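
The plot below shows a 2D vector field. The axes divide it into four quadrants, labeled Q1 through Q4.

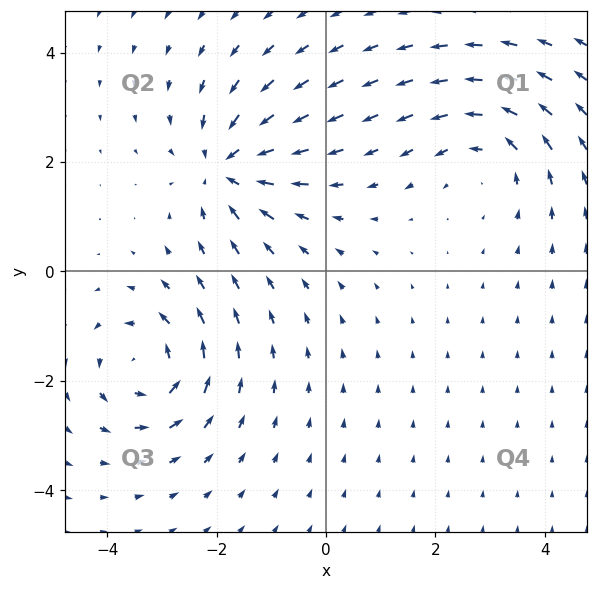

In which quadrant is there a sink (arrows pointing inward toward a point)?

The sink sits at approximately (-1.8, 1.9), which lies in quadrant Q2. The divergence there is about -5, negative as expected for a sink.

Q2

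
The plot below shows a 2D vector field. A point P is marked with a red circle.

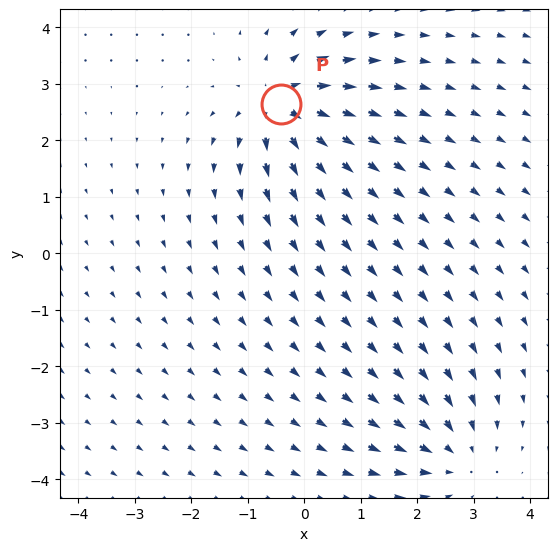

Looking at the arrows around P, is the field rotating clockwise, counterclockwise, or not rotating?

not rotating

Near P at (-0.4, 2.6) the arrows show no circulation. The curl there is ≈0.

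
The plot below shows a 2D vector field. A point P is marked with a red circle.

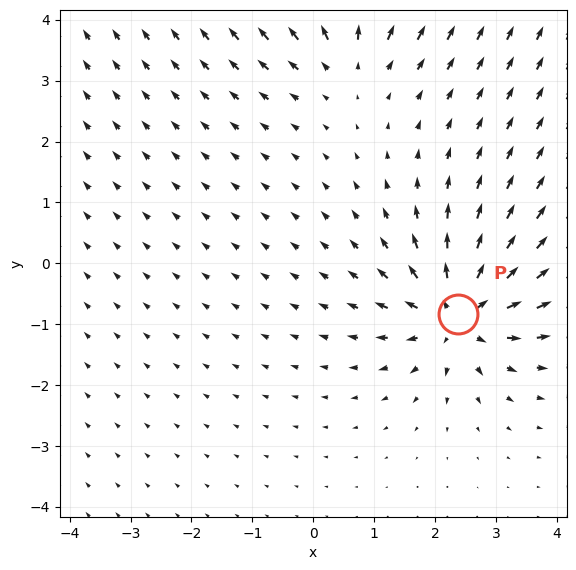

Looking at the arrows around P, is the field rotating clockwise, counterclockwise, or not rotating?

Near P at (2.4, -0.8) the arrows show no circulation. The curl there is ≈0.

not rotating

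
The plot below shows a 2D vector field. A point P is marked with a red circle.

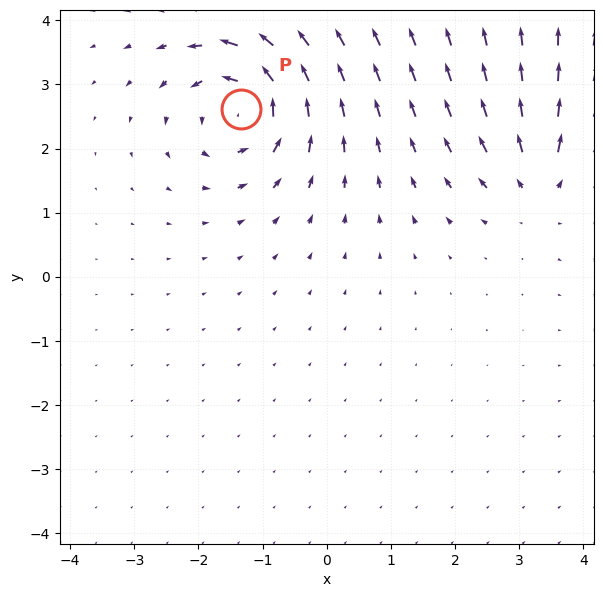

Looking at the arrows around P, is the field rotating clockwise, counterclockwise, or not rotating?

Near P at (-1.3, 2.6) the arrows circulate counterclockwise. The curl (z-component) there is about +7; positive curl means counterclockwise rotation.

counterclockwise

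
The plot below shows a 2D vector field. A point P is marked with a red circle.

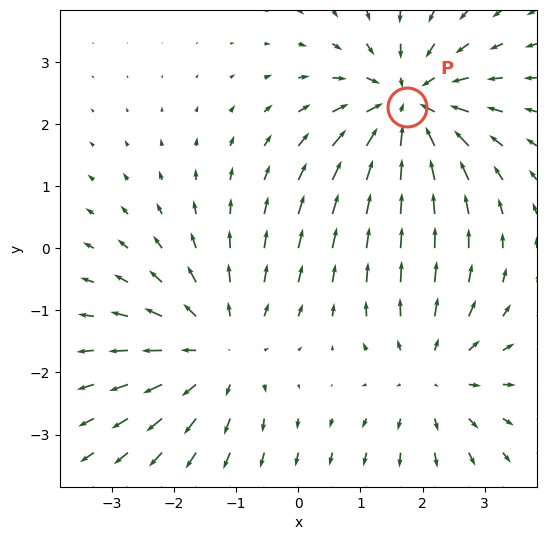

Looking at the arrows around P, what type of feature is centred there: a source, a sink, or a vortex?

At P (1.8, 2.3) the arrows converge inward. Divergence about -4, curl ≈0 — negative divergence with near-zero curl is a sink.

sink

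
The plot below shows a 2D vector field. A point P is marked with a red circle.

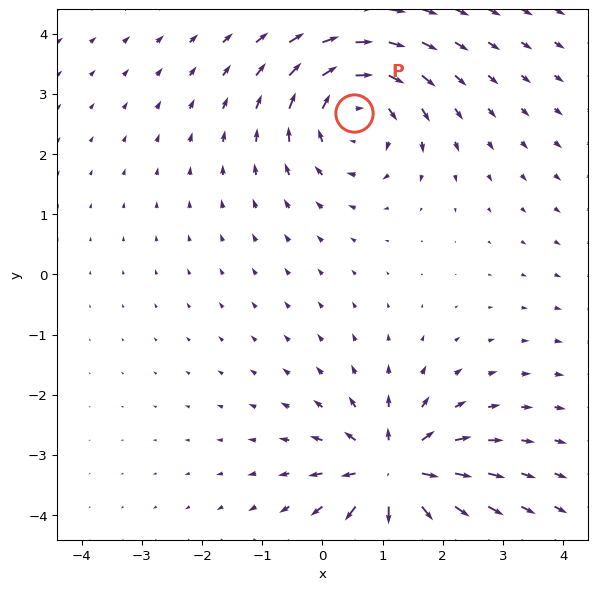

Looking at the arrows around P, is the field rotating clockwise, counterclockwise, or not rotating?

Near P at (0.5, 2.7) the arrows circulate clockwise. The curl (z-component) there is about -4; negative curl means clockwise rotation.

clockwise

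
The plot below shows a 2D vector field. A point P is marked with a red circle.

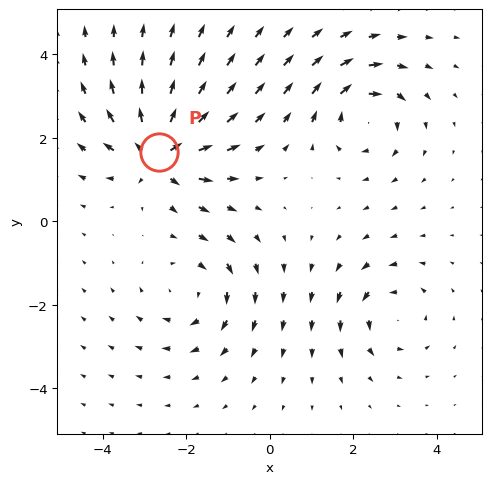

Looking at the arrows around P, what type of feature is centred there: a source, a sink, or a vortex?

At P (-2.7, 1.6) the arrows spread outward. Divergence about +7, curl ≈0 — positive divergence with near-zero curl is a source.

source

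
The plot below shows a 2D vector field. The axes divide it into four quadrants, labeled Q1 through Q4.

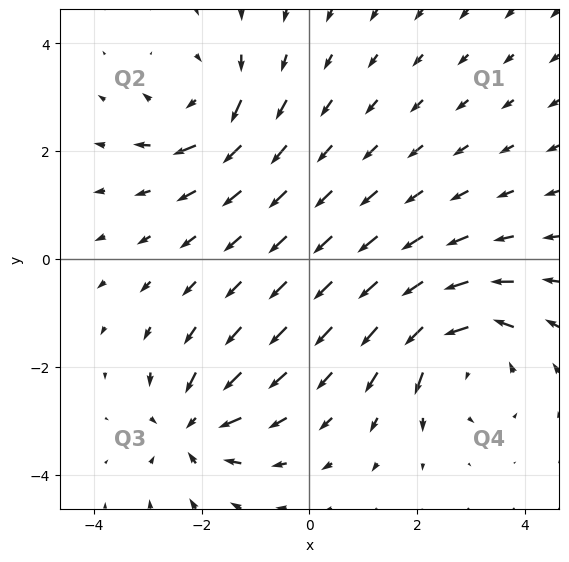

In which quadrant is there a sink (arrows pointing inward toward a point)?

Q3

The sink sits at approximately (-2.2, -3.1), which lies in quadrant Q3. The divergence there is about -4, negative as expected for a sink.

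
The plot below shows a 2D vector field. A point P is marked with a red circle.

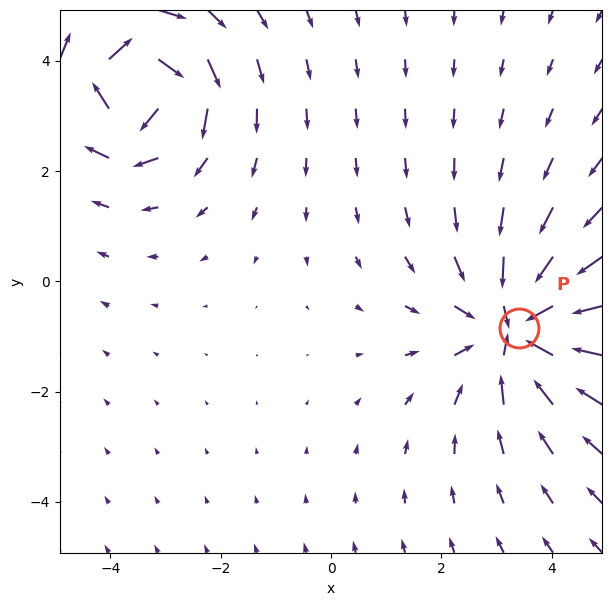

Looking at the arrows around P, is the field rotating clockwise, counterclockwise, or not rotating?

not rotating

Near P at (3.4, -0.8) the arrows show no circulation. The curl there is ≈0.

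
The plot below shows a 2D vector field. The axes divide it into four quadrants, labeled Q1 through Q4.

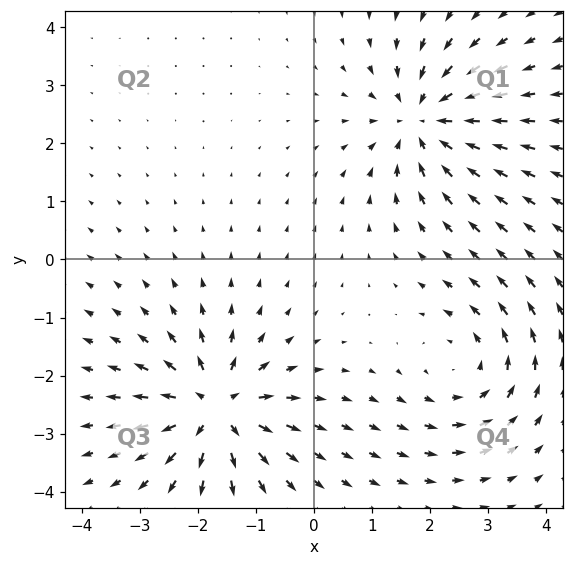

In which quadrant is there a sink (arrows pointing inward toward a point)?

The sink sits at approximately (1.9, 2.4), which lies in quadrant Q1. The divergence there is about -5, negative as expected for a sink.

Q1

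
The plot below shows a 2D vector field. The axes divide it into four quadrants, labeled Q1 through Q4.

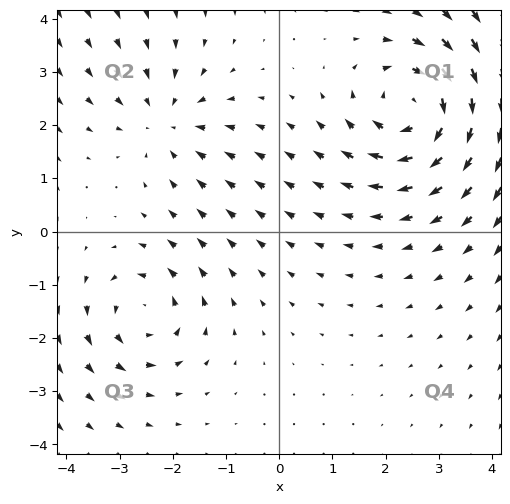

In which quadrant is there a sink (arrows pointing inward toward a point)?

The sink sits at approximately (-2.1, 2.1), which lies in quadrant Q2. The divergence there is about -3, negative as expected for a sink.

Q2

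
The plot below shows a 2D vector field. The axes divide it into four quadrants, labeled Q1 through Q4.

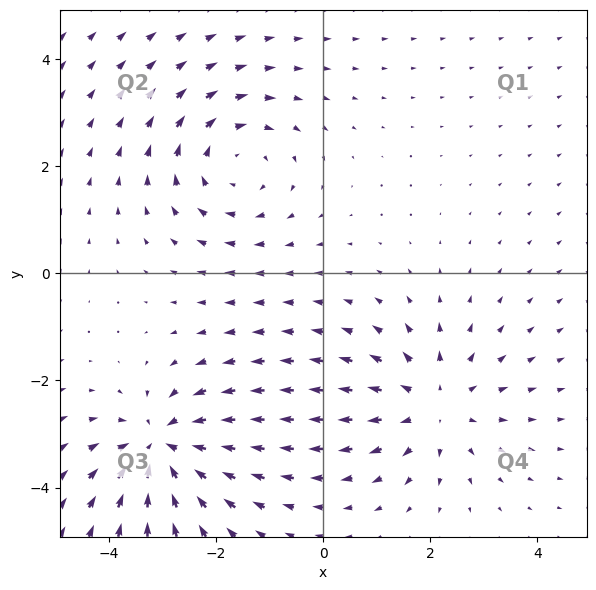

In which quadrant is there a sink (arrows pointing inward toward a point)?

Q3

The sink sits at approximately (-3.0, -3.2), which lies in quadrant Q3. The divergence there is about -6, negative as expected for a sink.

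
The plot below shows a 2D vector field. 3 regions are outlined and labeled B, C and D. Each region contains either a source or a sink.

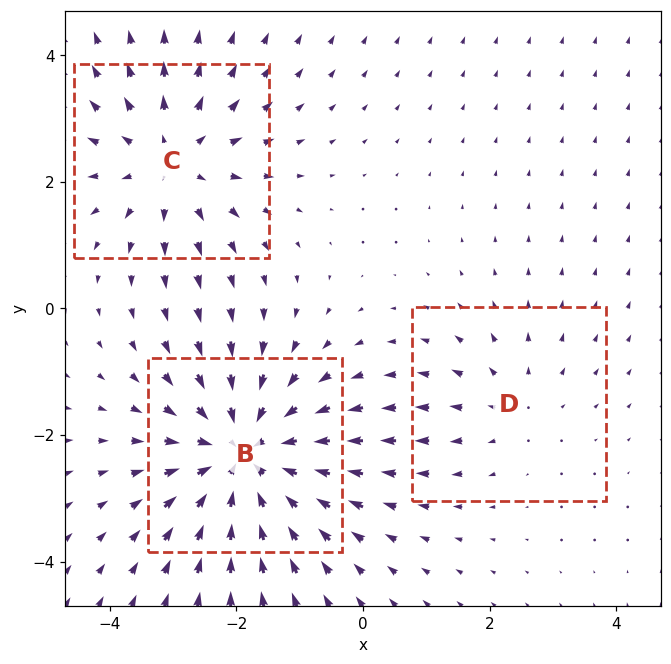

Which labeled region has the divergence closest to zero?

D

Divergence at each region's feature centre — B: about -4, C: about +3, D: about +2. Region D is closest to zero.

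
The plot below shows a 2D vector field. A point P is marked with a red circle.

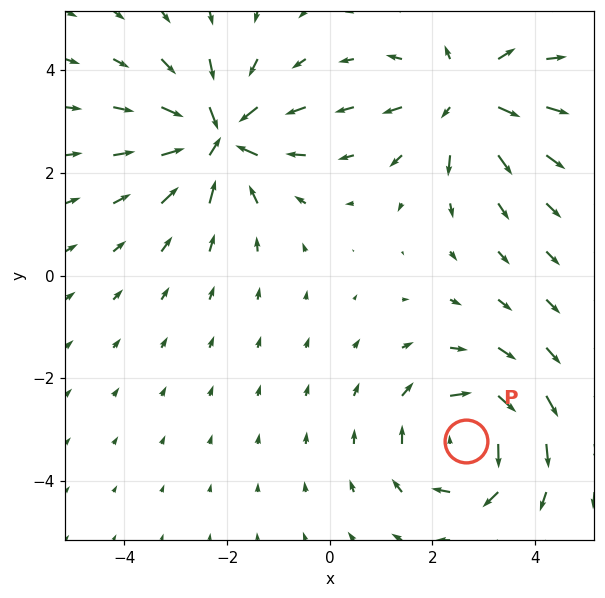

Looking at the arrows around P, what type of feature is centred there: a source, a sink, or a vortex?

vortex

At P (2.6, -3.2) the arrows circulate clockwise. Divergence ≈0, curl about -5 — near-zero divergence with nonzero curl is a vortex.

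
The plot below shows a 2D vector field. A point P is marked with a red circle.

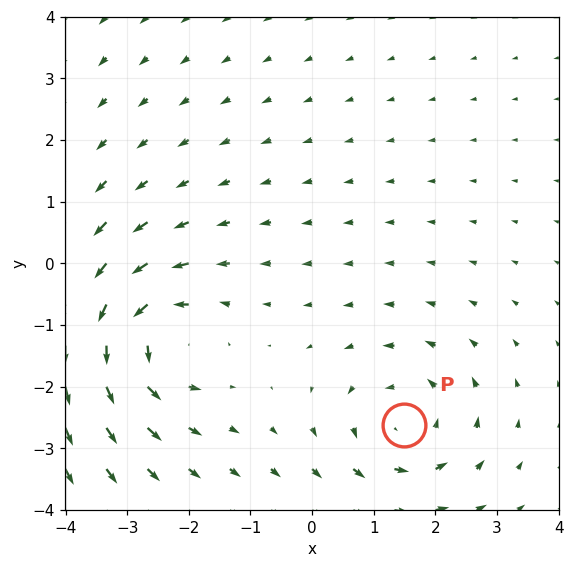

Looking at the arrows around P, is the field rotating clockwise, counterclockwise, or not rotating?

Near P at (1.5, -2.6) the arrows circulate counterclockwise. The curl (z-component) there is about +4; positive curl means counterclockwise rotation.

counterclockwise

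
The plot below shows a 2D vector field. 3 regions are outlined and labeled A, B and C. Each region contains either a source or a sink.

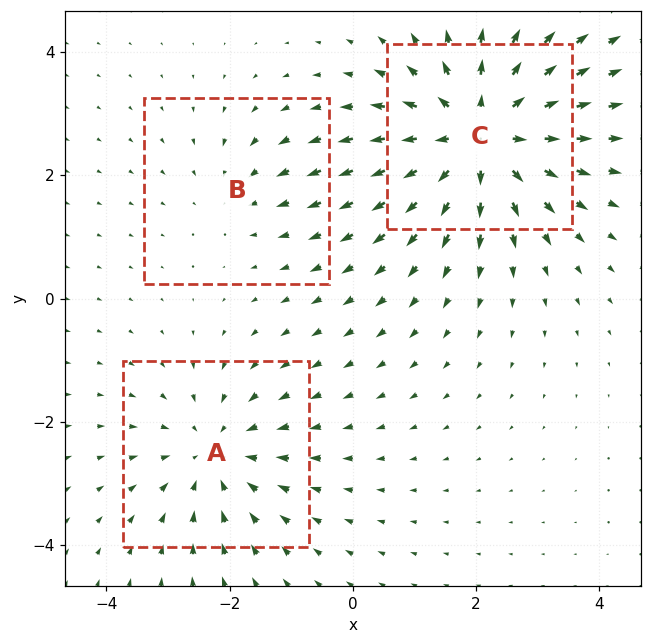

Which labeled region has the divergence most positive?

C

Divergence at each region's feature centre — A: about -3, B: about -2, C: about +5. Region C is most positive.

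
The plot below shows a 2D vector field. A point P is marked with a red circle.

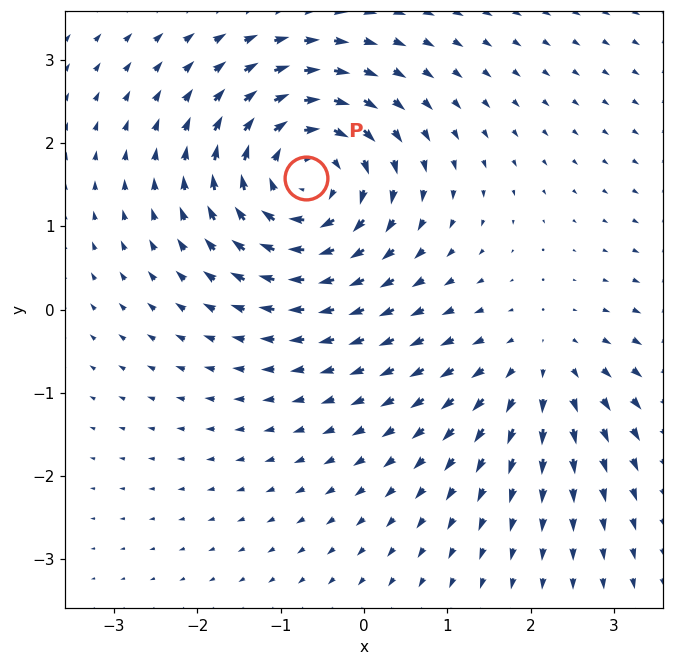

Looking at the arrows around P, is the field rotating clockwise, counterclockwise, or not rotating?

Near P at (-0.7, 1.6) the arrows circulate clockwise. The curl (z-component) there is about -5; negative curl means clockwise rotation.

clockwise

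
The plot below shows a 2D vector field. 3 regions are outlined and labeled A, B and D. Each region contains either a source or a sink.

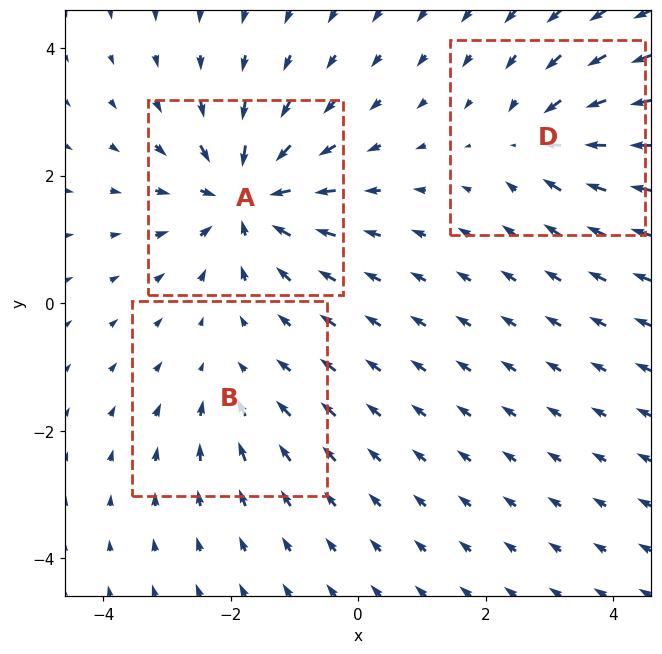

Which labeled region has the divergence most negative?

A

Divergence at each region's feature centre — A: about -6, B: about -2, D: about -4. Region A is most negative.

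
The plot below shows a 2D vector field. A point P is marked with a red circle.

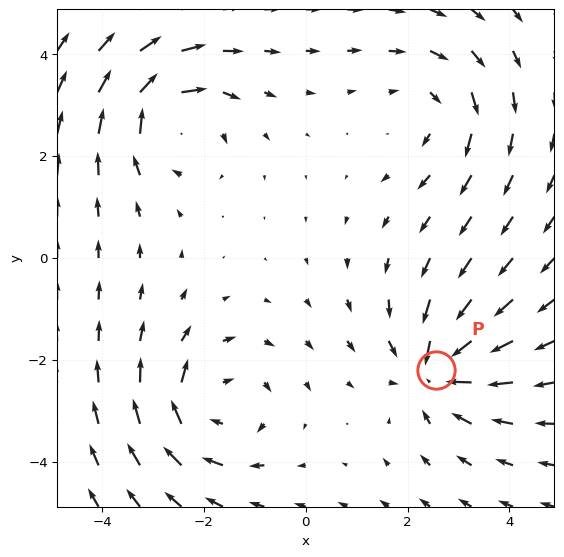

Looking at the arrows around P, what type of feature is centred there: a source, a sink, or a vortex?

sink

At P (2.6, -2.2) the arrows converge inward. Divergence about -5, curl ≈0 — negative divergence with near-zero curl is a sink.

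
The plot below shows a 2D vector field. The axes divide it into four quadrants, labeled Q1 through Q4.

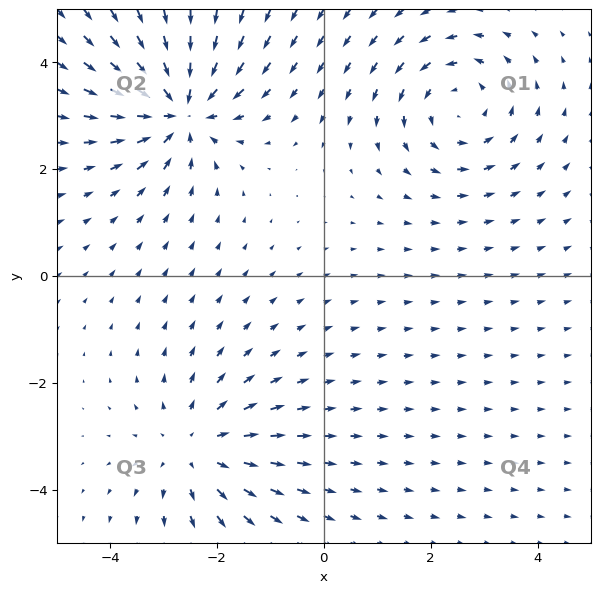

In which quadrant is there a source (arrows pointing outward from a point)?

Q3

The source sits at approximately (-2.4, -3.2), which lies in quadrant Q3. The divergence there is about +3, positive as expected for a source.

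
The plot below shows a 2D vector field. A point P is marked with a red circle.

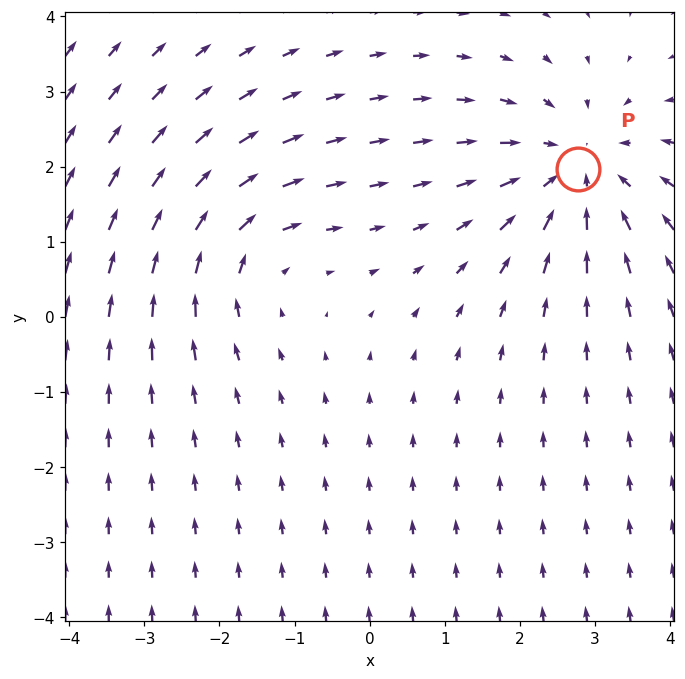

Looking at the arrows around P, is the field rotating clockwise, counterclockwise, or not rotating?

not rotating

Near P at (2.8, 2.0) the arrows show no circulation. The curl there is ≈0.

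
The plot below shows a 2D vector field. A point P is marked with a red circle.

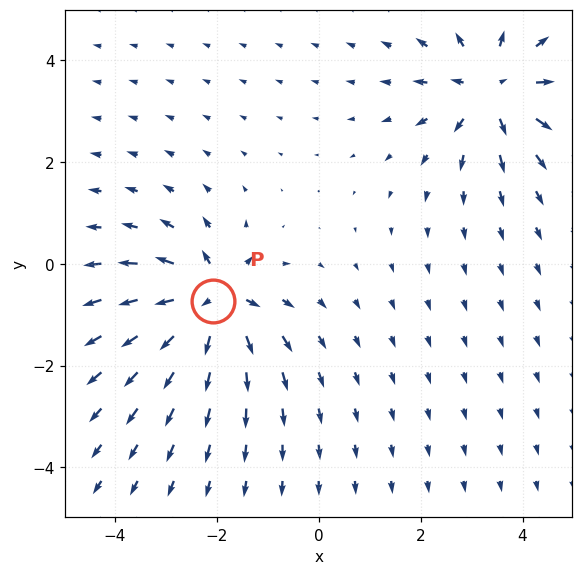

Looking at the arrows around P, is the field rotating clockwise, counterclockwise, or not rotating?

not rotating

Near P at (-2.1, -0.7) the arrows show no circulation. The curl there is ≈0.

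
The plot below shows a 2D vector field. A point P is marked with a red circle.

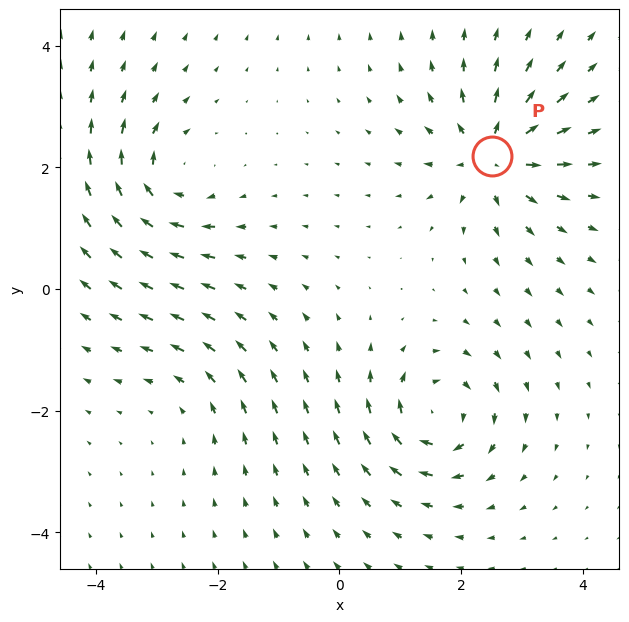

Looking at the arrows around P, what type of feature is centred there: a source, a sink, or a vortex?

source

At P (2.5, 2.2) the arrows spread outward. Divergence about +6, curl ≈0 — positive divergence with near-zero curl is a source.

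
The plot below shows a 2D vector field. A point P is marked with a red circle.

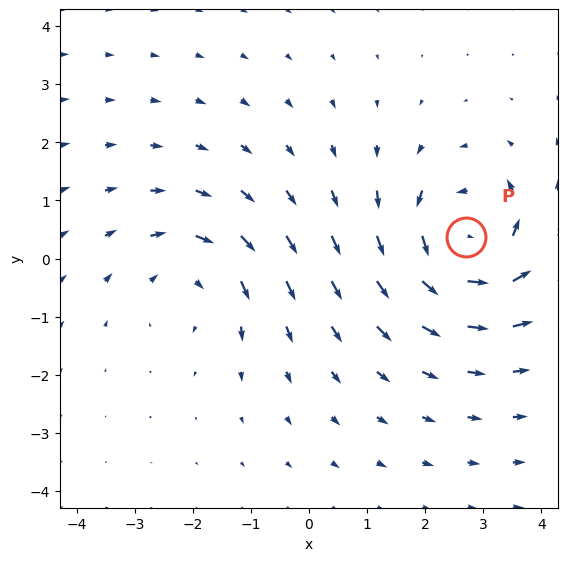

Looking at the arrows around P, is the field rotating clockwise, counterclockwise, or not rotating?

counterclockwise

Near P at (2.7, 0.4) the arrows circulate counterclockwise. The curl (z-component) there is about +5; positive curl means counterclockwise rotation.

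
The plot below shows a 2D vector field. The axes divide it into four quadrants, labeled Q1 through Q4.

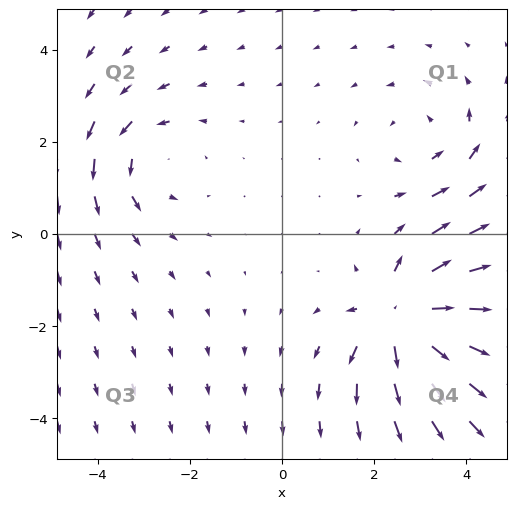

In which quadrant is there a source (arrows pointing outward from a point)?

The source sits at approximately (2.6, -1.8), which lies in quadrant Q4. The divergence there is about +7, positive as expected for a source.

Q4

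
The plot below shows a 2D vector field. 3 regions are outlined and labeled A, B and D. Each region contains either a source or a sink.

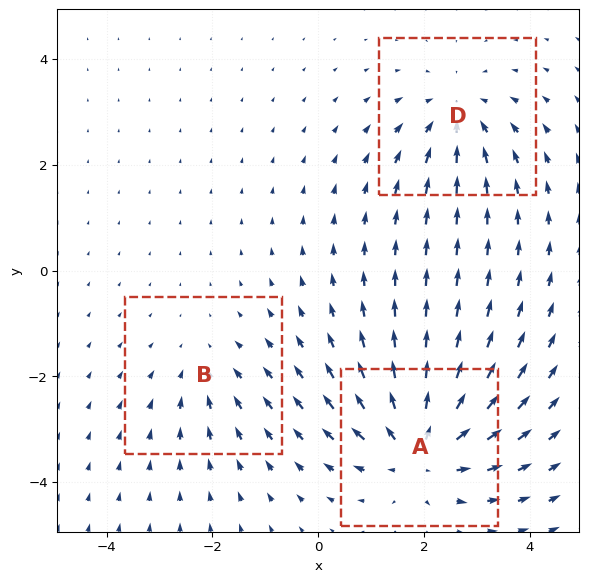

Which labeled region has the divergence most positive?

Divergence at each region's feature centre — A: about +5, B: about -2, D: about -3. Region A is most positive.

A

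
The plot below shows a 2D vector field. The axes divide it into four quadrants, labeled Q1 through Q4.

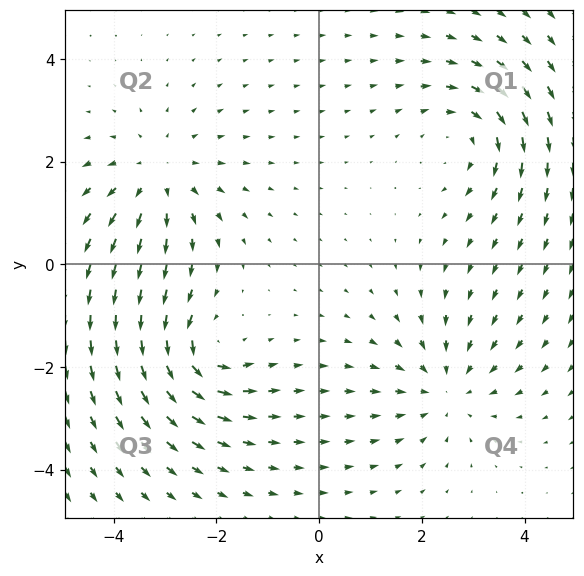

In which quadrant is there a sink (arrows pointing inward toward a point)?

The sink sits at approximately (2.5, -2.4), which lies in quadrant Q4. The divergence there is about -3, negative as expected for a sink.

Q4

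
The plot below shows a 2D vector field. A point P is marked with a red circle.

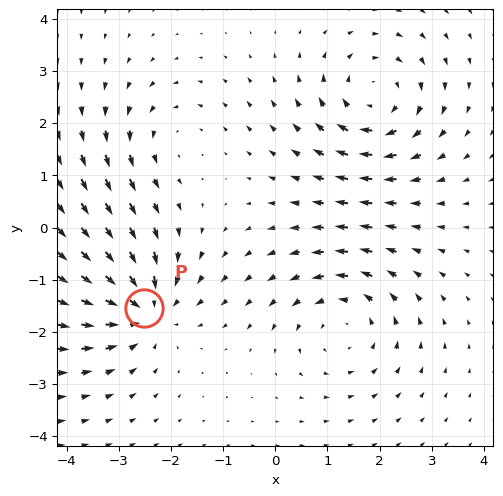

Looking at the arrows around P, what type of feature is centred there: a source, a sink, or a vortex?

At P (-2.5, -1.6) the arrows converge inward. Divergence about -4, curl ≈0 — negative divergence with near-zero curl is a sink.

sink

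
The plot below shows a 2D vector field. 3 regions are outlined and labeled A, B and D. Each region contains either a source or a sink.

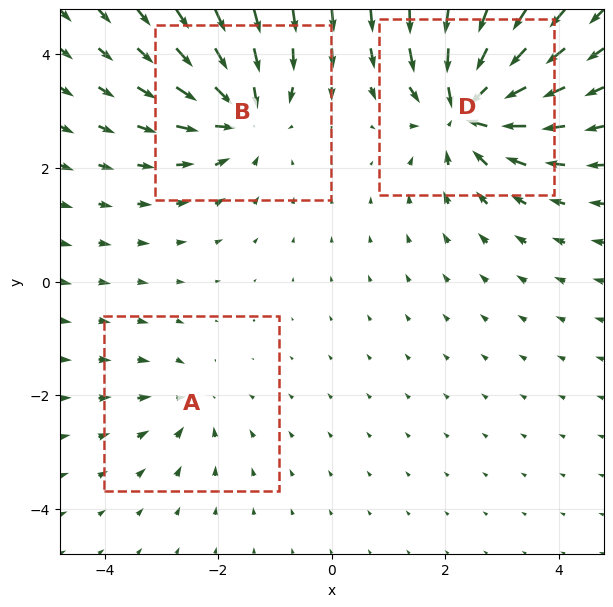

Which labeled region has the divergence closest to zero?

Divergence at each region's feature centre — A: about -2, B: about -4, D: about -6. Region A is closest to zero.

A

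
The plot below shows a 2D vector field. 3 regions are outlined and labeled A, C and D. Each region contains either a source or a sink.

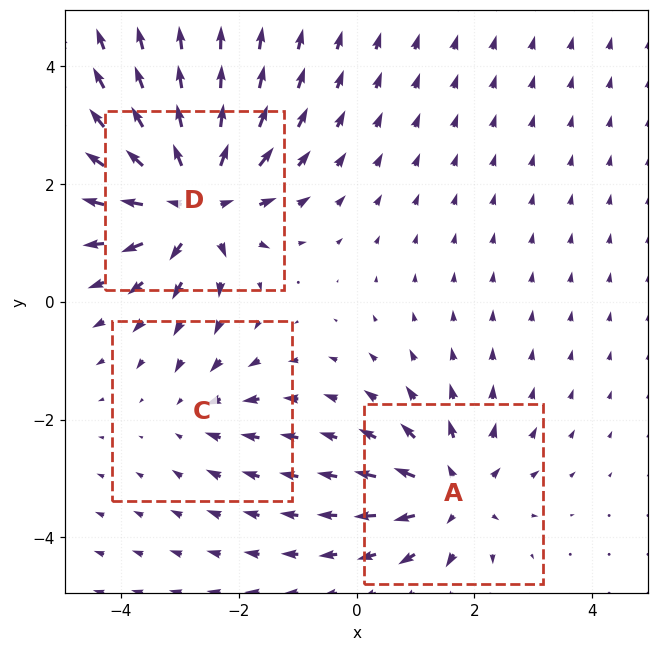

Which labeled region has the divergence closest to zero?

C

Divergence at each region's feature centre — A: about +4, C: about -2, D: about +6. Region C is closest to zero.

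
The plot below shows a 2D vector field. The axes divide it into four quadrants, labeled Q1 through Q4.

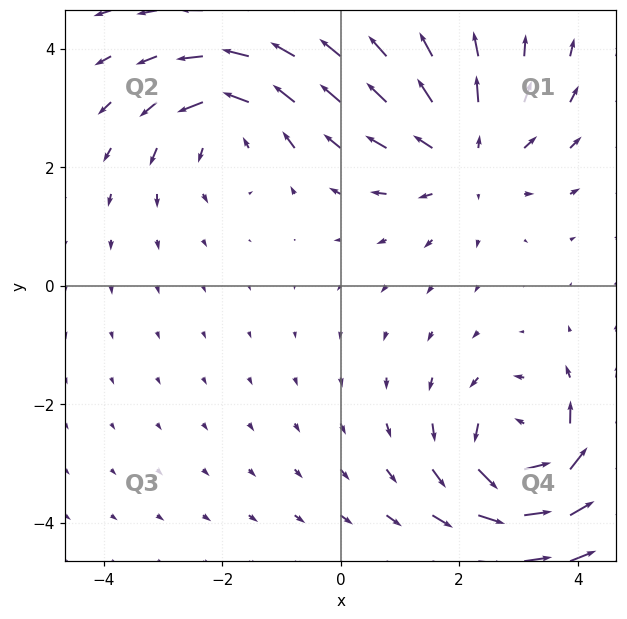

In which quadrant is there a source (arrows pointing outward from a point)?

Q1

The source sits at approximately (2.1, 2.2), which lies in quadrant Q1. The divergence there is about +4, positive as expected for a source.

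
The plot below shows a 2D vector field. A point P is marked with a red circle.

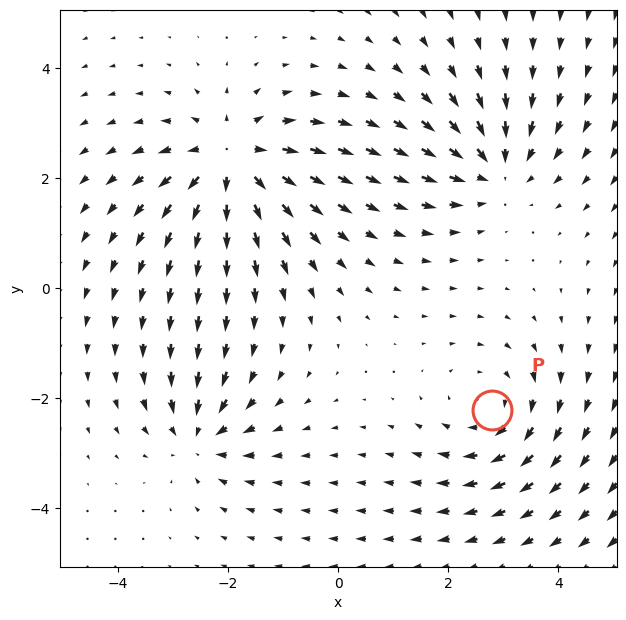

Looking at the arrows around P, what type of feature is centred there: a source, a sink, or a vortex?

At P (2.8, -2.2) the arrows circulate clockwise. Divergence ≈0, curl about -3 — near-zero divergence with nonzero curl is a vortex.

vortex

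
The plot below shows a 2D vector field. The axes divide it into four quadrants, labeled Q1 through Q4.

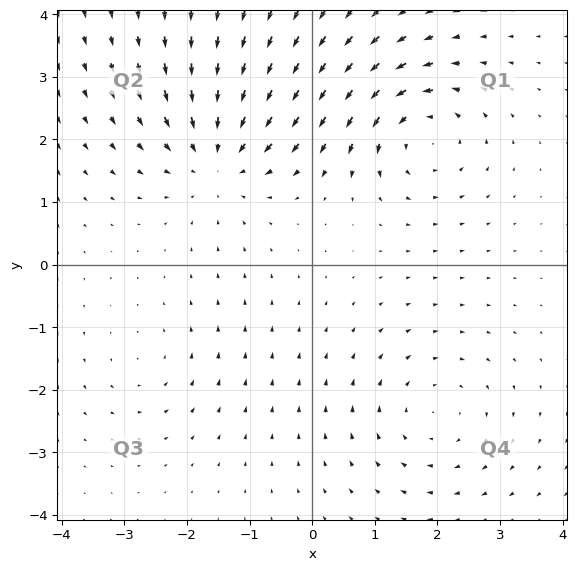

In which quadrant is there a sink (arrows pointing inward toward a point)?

Q2

The sink sits at approximately (-1.5, 1.7), which lies in quadrant Q2. The divergence there is about -5, negative as expected for a sink.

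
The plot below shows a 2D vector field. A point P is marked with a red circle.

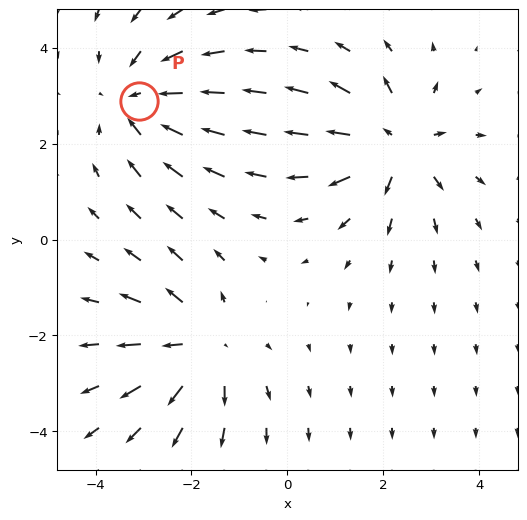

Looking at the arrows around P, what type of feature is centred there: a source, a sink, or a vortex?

At P (-3.1, 2.9) the arrows converge inward. Divergence about -4, curl ≈0 — negative divergence with near-zero curl is a sink.

sink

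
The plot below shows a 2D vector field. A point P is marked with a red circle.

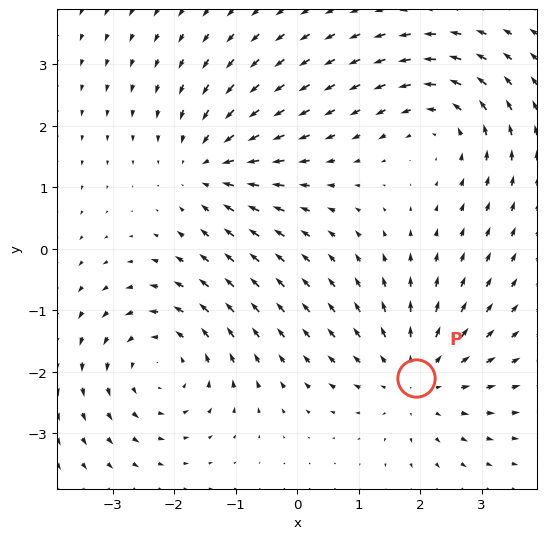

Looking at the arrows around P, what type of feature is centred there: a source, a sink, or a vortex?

source

At P (1.9, -2.1) the arrows spread outward. Divergence about +4, curl ≈0 — positive divergence with near-zero curl is a source.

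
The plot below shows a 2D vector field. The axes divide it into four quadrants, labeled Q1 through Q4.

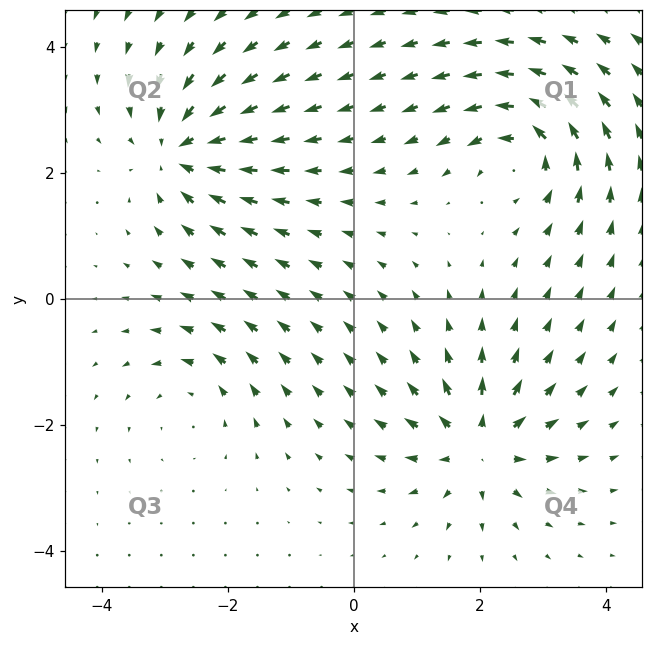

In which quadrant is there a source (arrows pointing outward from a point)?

The source sits at approximately (2.0, -2.3), which lies in quadrant Q4. The divergence there is about +6, positive as expected for a source.

Q4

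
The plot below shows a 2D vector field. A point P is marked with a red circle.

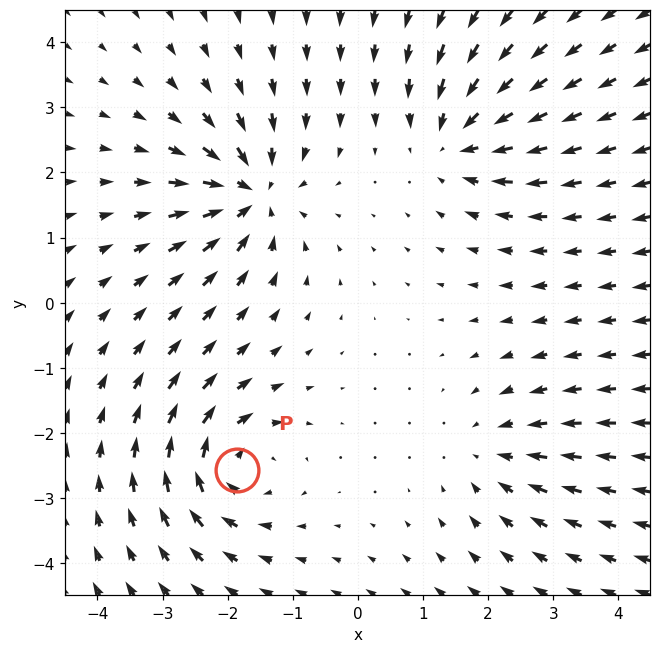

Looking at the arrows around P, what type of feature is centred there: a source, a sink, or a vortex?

At P (-1.9, -2.6) the arrows circulate clockwise. Divergence ≈0, curl about -6 — near-zero divergence with nonzero curl is a vortex.

vortex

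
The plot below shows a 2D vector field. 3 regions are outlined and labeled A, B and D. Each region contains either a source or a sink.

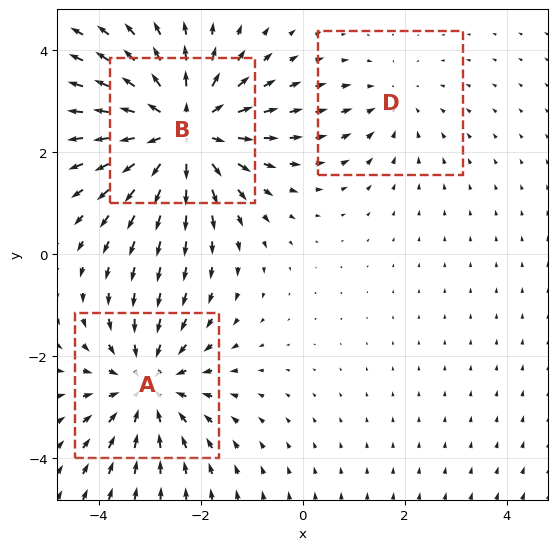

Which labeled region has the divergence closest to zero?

Divergence at each region's feature centre — A: about -3, B: about +4, D: about -2. Region D is closest to zero.

D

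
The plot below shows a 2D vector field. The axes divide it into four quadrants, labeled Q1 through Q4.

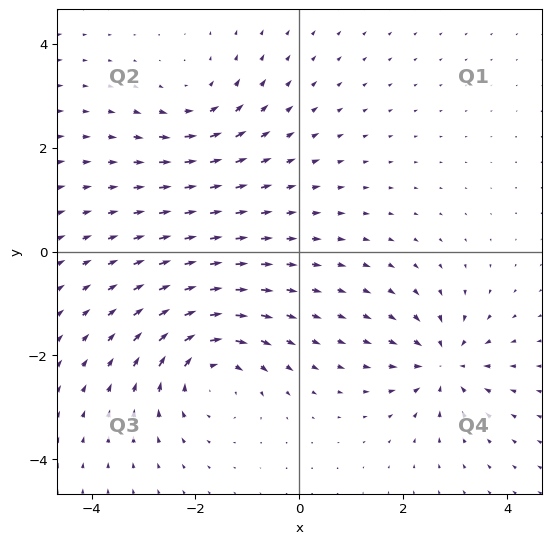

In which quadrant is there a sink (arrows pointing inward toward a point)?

The sink sits at approximately (2.8, -2.2), which lies in quadrant Q4. The divergence there is about -4, negative as expected for a sink.

Q4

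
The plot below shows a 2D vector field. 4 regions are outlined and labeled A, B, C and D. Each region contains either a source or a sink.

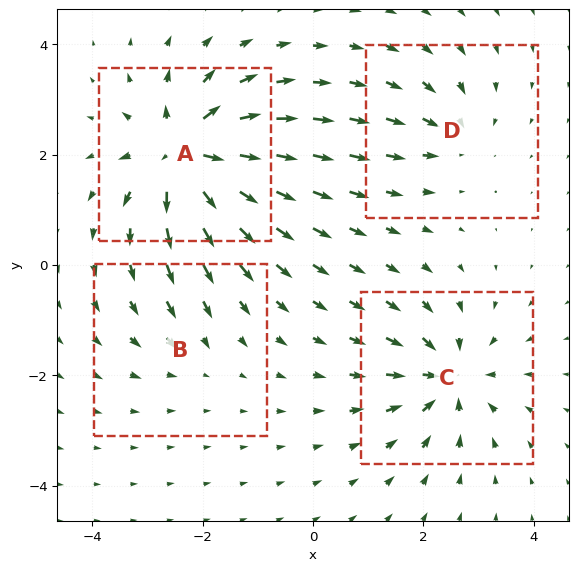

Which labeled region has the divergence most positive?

Divergence at each region's feature centre — A: about +9, B: about -3, C: about -7, D: about -4. Region A is most positive.

A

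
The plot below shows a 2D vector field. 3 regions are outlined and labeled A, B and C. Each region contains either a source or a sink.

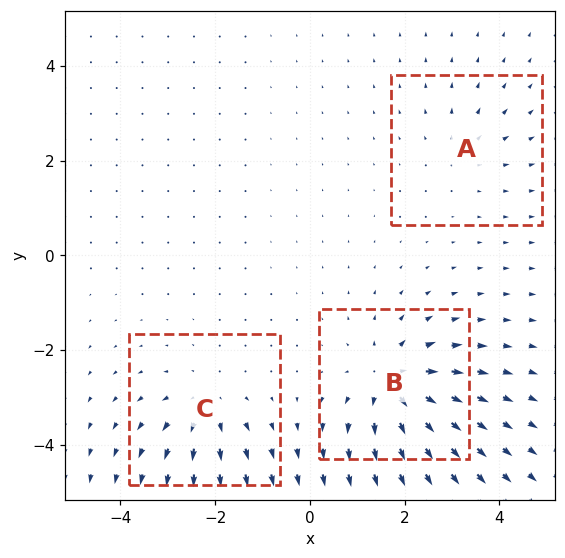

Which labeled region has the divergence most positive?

B

Divergence at each region's feature centre — A: about +2, B: about +5, C: about +4. Region B is most positive.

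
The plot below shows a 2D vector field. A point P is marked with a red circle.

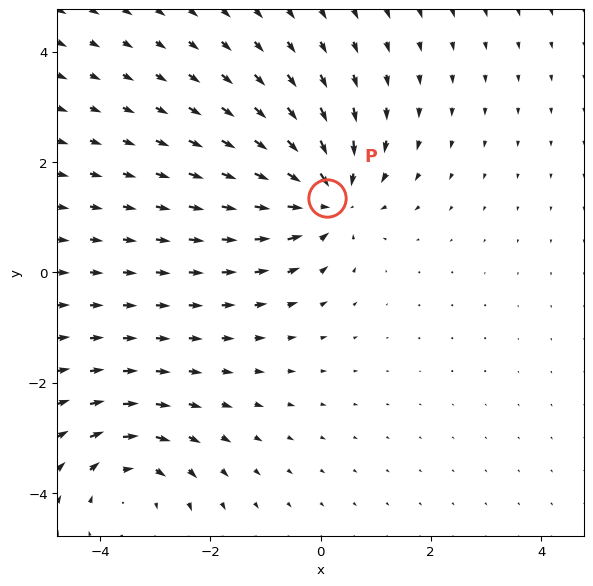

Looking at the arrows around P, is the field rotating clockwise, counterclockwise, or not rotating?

not rotating

Near P at (0.1, 1.3) the arrows show no circulation. The curl there is ≈0.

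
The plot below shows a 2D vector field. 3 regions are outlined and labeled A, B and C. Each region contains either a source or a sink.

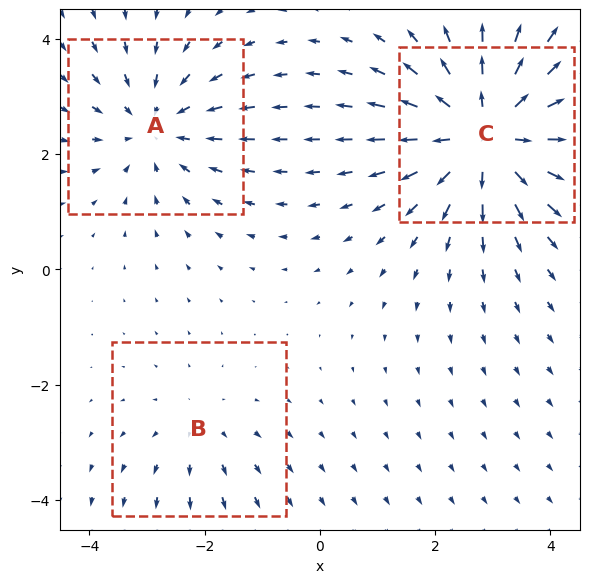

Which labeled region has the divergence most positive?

Divergence at each region's feature centre — A: about -3, B: about +2, C: about +4. Region C is most positive.

C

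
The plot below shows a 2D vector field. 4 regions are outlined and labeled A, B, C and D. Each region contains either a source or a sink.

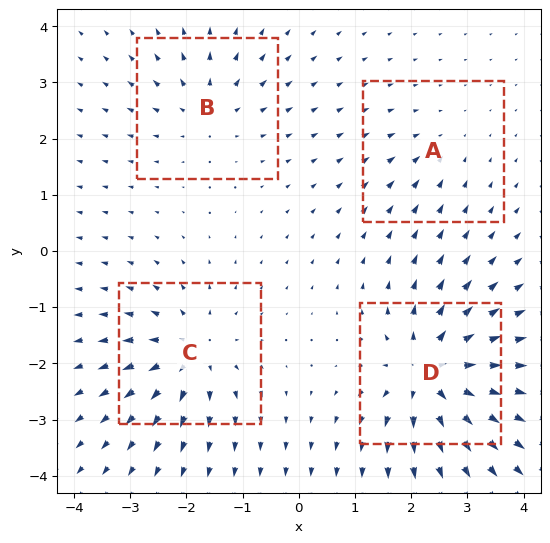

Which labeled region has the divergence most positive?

Divergence at each region's feature centre — A: about -2, B: about +4, C: about +6, D: about +8. Region D is most positive.

D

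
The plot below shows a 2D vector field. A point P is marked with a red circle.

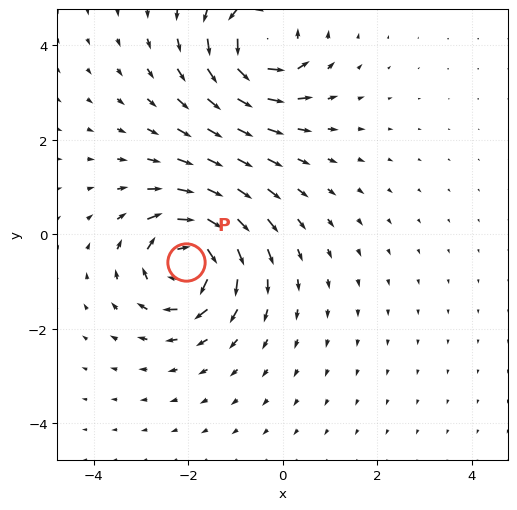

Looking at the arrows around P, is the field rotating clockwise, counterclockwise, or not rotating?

Near P at (-2.0, -0.6) the arrows circulate clockwise. The curl (z-component) there is about -7; negative curl means clockwise rotation.

clockwise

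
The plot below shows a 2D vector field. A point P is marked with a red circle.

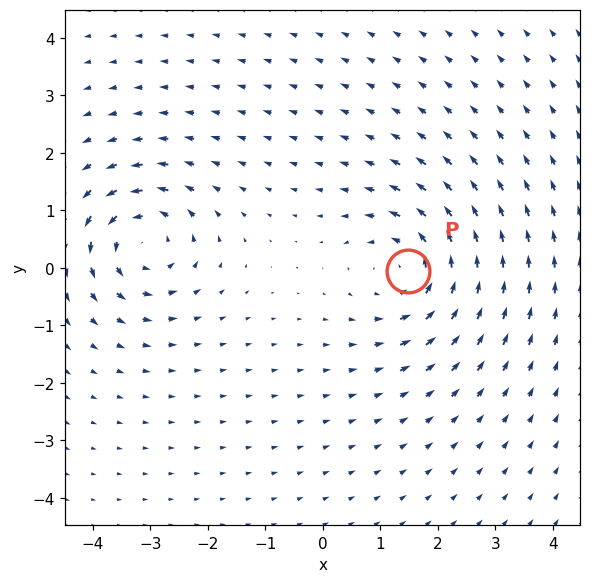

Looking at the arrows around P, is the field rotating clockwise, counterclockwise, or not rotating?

counterclockwise

Near P at (1.5, -0.1) the arrows circulate counterclockwise. The curl (z-component) there is about +4; positive curl means counterclockwise rotation.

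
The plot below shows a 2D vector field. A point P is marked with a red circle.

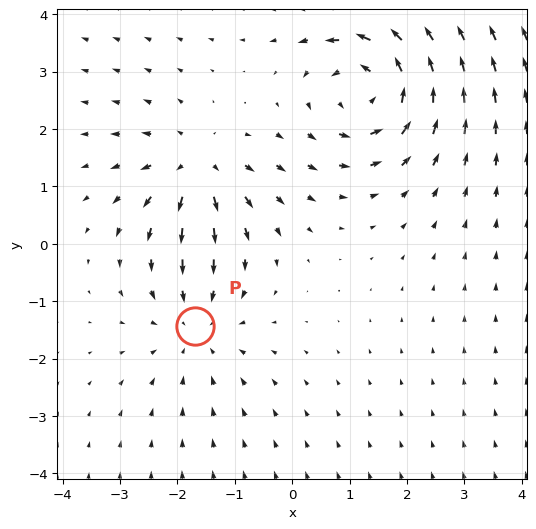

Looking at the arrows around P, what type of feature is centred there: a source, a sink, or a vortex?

sink

At P (-1.7, -1.4) the arrows converge inward. Divergence about -2, curl ≈0 — negative divergence with near-zero curl is a sink.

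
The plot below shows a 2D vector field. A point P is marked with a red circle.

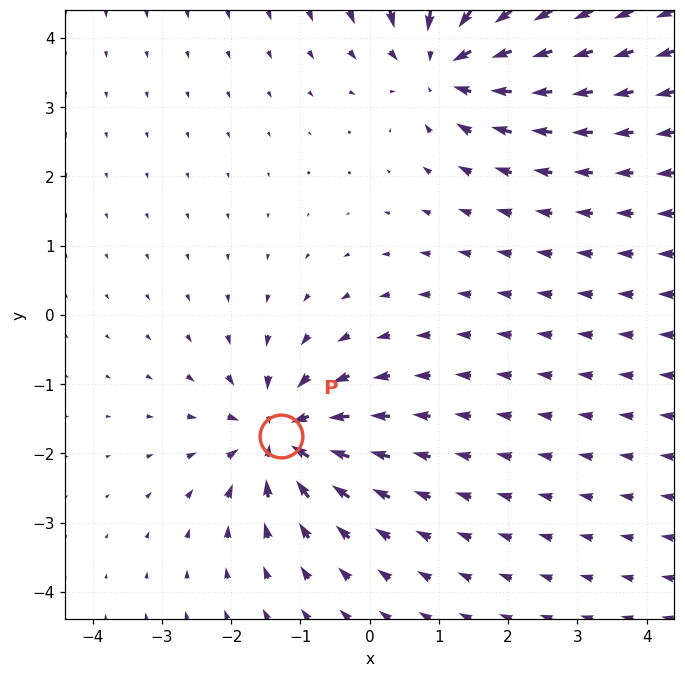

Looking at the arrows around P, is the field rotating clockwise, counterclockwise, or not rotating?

Near P at (-1.3, -1.7) the arrows show no circulation. The curl there is ≈0.

not rotating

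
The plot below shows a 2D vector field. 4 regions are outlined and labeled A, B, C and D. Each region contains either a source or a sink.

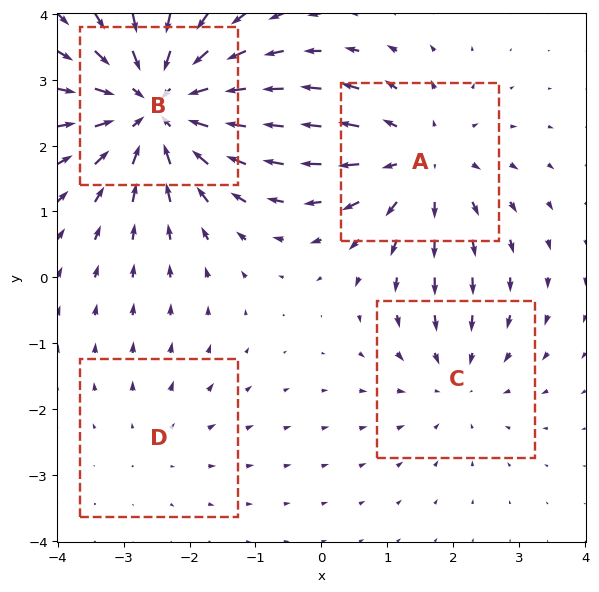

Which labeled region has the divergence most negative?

B

Divergence at each region's feature centre — A: about +4, B: about -6, C: about -3, D: about +2. Region B is most negative.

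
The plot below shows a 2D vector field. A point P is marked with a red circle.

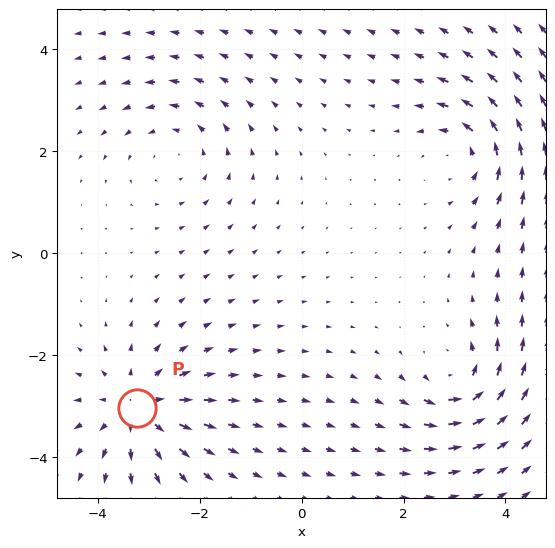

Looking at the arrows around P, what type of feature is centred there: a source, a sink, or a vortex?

At P (-3.2, -3.0) the arrows spread outward. Divergence about +4, curl ≈0 — positive divergence with near-zero curl is a source.

source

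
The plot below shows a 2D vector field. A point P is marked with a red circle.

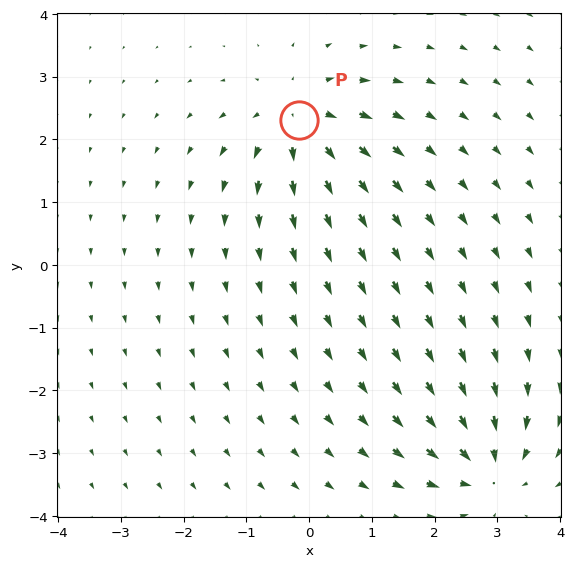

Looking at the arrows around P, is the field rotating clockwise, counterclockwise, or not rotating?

not rotating

Near P at (-0.2, 2.3) the arrows show no circulation. The curl there is ≈0.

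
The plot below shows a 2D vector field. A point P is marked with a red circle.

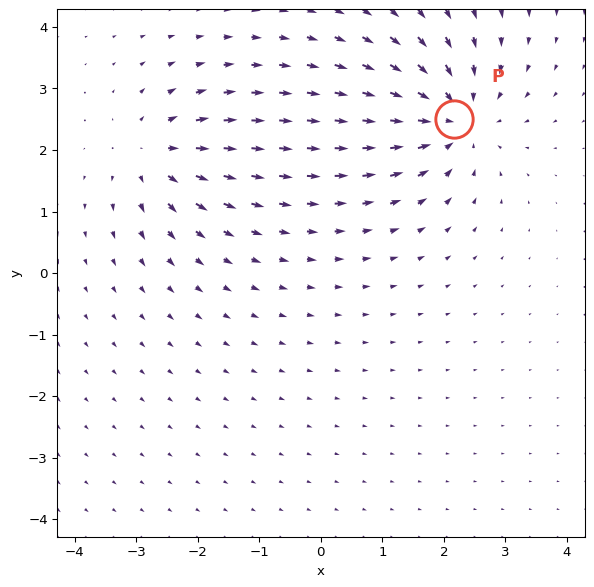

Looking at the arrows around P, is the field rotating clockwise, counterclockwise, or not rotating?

not rotating

Near P at (2.2, 2.5) the arrows show no circulation. The curl there is ≈0.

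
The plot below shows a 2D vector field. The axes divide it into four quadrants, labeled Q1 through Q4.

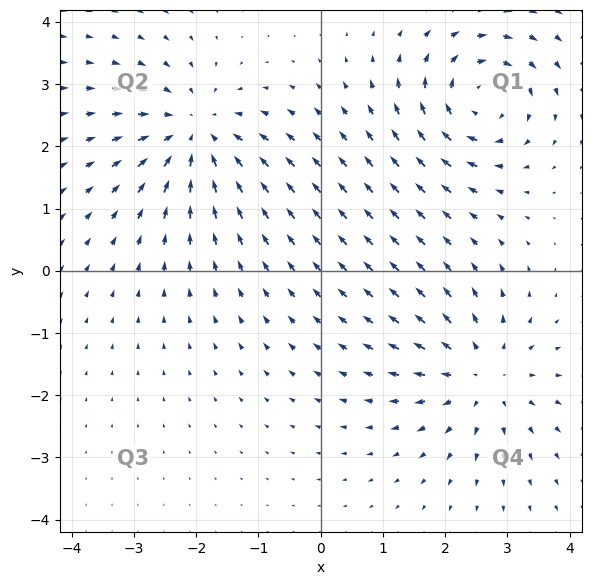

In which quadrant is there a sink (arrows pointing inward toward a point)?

Q2

The sink sits at approximately (-2.0, 2.2), which lies in quadrant Q2. The divergence there is about -3, negative as expected for a sink.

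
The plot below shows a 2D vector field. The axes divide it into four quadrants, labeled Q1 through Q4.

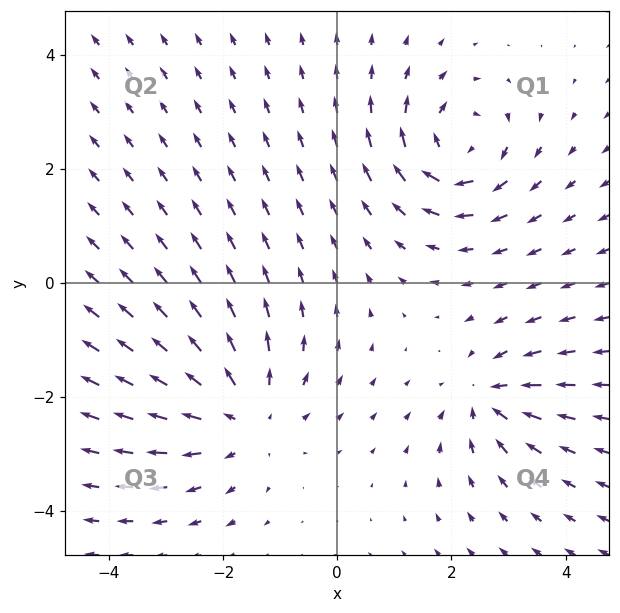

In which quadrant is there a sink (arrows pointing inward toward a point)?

The sink sits at approximately (2.6, -2.0), which lies in quadrant Q4. The divergence there is about -4, negative as expected for a sink.

Q4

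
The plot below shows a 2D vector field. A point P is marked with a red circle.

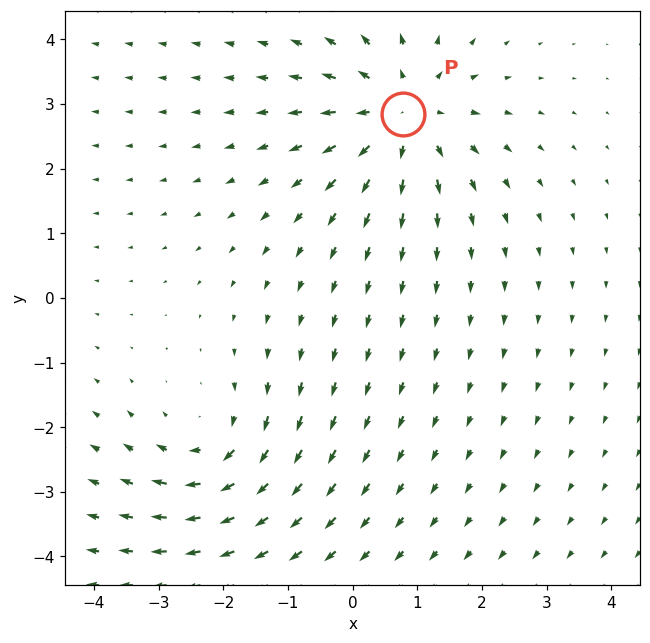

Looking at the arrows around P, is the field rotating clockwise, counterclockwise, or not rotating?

not rotating

Near P at (0.8, 2.8) the arrows show no circulation. The curl there is ≈0.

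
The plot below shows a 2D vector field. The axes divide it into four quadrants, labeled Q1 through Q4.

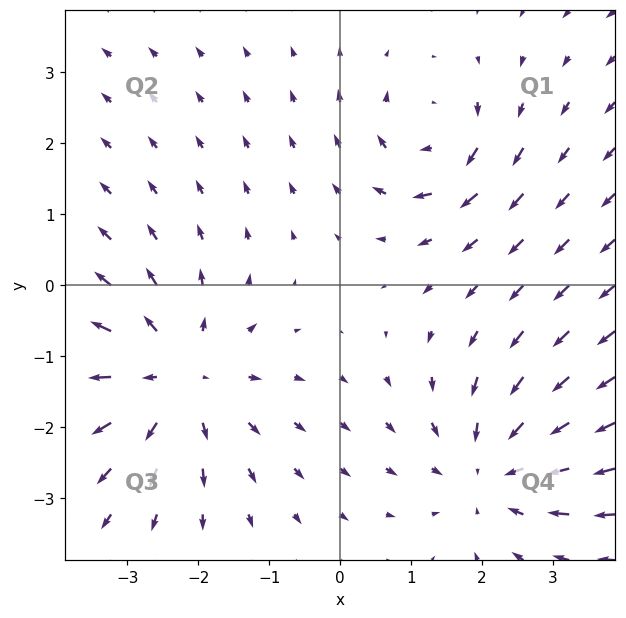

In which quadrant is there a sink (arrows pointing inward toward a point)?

Q4

The sink sits at approximately (2.2, -2.6), which lies in quadrant Q4. The divergence there is about -4, negative as expected for a sink.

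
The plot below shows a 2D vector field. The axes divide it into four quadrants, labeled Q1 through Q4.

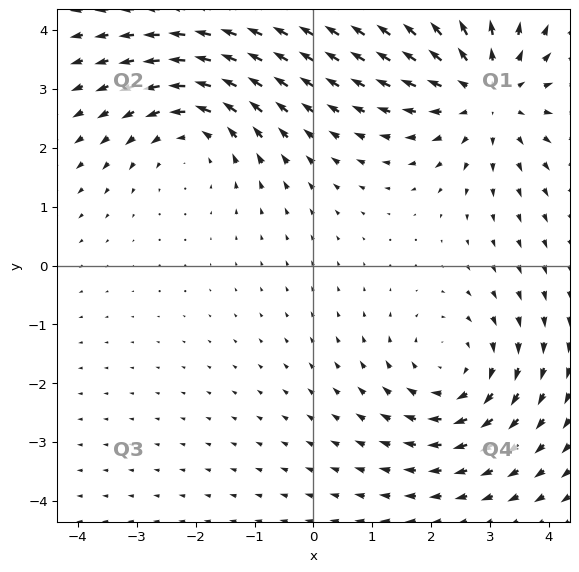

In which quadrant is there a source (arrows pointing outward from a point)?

Q1

The source sits at approximately (3.0, 2.9), which lies in quadrant Q1. The divergence there is about +3, positive as expected for a source.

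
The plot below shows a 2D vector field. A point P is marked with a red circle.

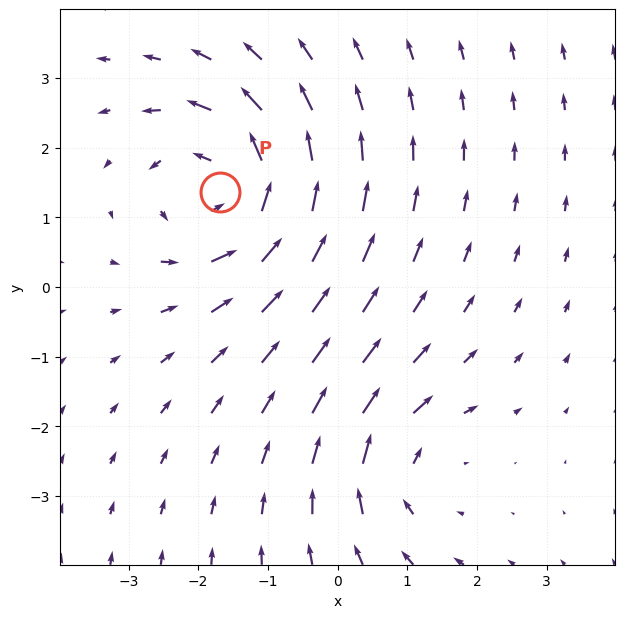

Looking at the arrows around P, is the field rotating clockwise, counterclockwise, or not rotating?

Near P at (-1.7, 1.4) the arrows circulate counterclockwise. The curl (z-component) there is about +5; positive curl means counterclockwise rotation.

counterclockwise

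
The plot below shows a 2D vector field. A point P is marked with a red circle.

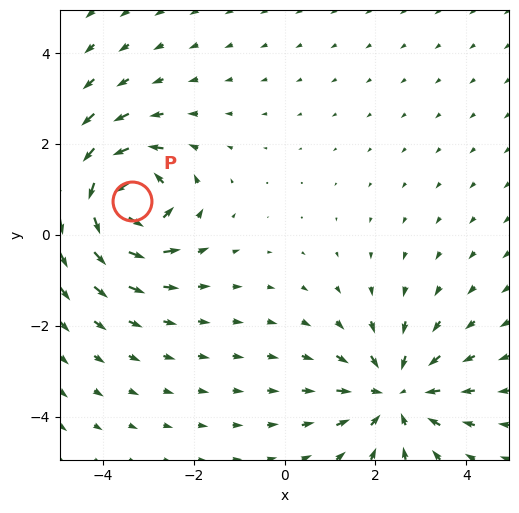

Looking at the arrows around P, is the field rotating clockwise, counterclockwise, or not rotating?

counterclockwise

Near P at (-3.4, 0.7) the arrows circulate counterclockwise. The curl (z-component) there is about +4; positive curl means counterclockwise rotation.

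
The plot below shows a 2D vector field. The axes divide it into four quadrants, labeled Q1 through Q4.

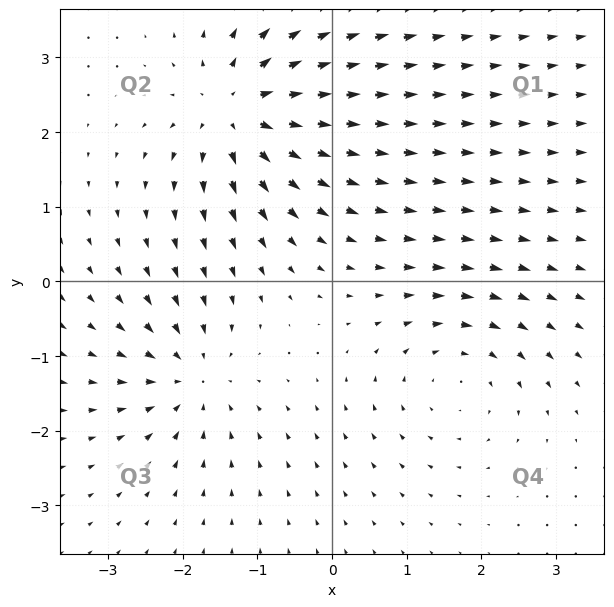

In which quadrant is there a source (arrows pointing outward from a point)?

Q2

The source sits at approximately (-1.2, 2.3), which lies in quadrant Q2. The divergence there is about +5, positive as expected for a source.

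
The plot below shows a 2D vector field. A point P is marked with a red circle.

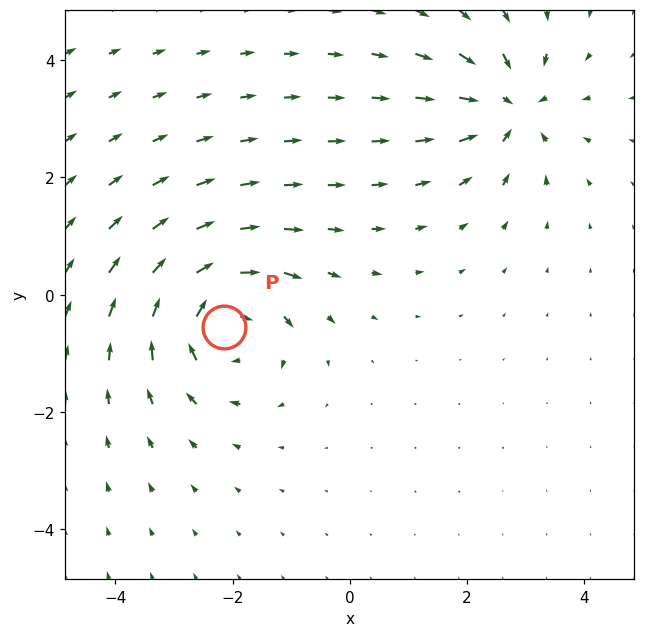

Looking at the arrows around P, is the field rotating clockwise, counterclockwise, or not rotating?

Near P at (-2.1, -0.6) the arrows circulate clockwise. The curl (z-component) there is about -5; negative curl means clockwise rotation.

clockwise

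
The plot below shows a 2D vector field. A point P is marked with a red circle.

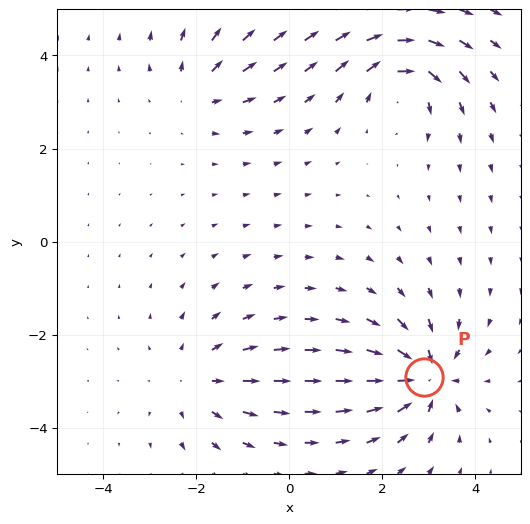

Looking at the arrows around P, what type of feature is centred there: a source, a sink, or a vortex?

At P (2.9, -2.9) the arrows converge inward. Divergence about -7, curl ≈0 — negative divergence with near-zero curl is a sink.

sink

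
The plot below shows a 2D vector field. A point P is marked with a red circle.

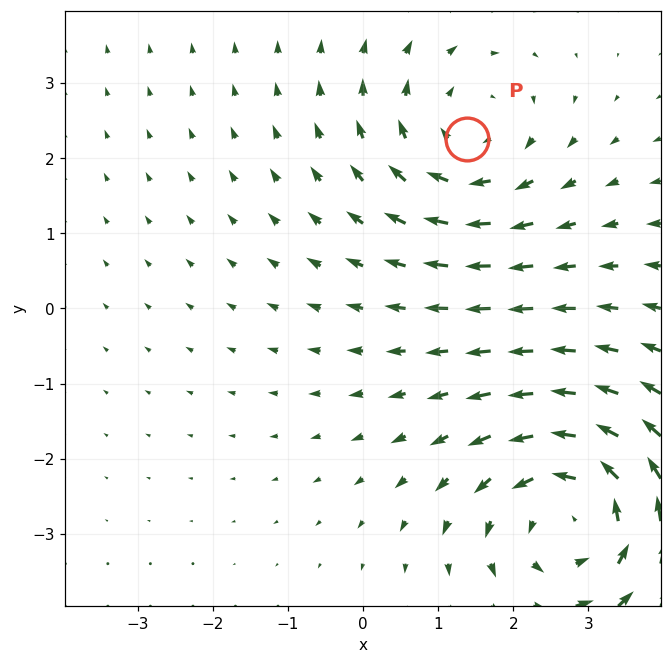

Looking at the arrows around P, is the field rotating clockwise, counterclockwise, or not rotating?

Near P at (1.4, 2.3) the arrows circulate clockwise. The curl (z-component) there is about -3; negative curl means clockwise rotation.

clockwise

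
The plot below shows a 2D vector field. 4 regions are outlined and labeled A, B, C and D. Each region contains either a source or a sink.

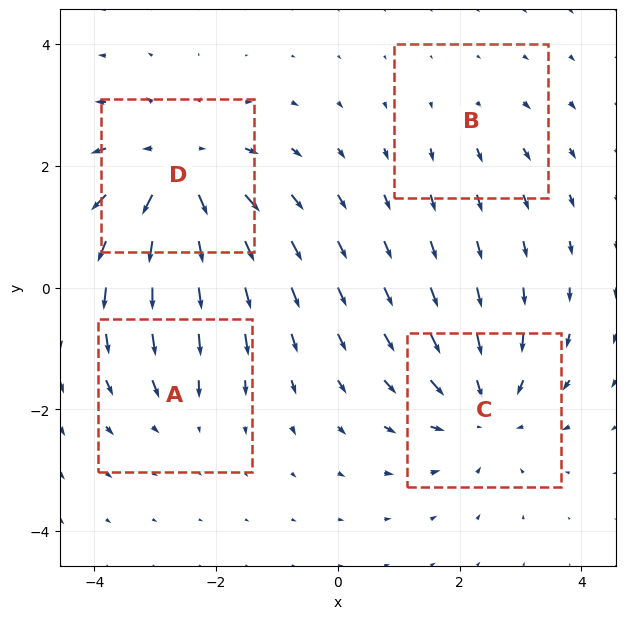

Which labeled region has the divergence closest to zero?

Divergence at each region's feature centre — A: about -3, B: about +2, C: about -4, D: about +6. Region B is closest to zero.

B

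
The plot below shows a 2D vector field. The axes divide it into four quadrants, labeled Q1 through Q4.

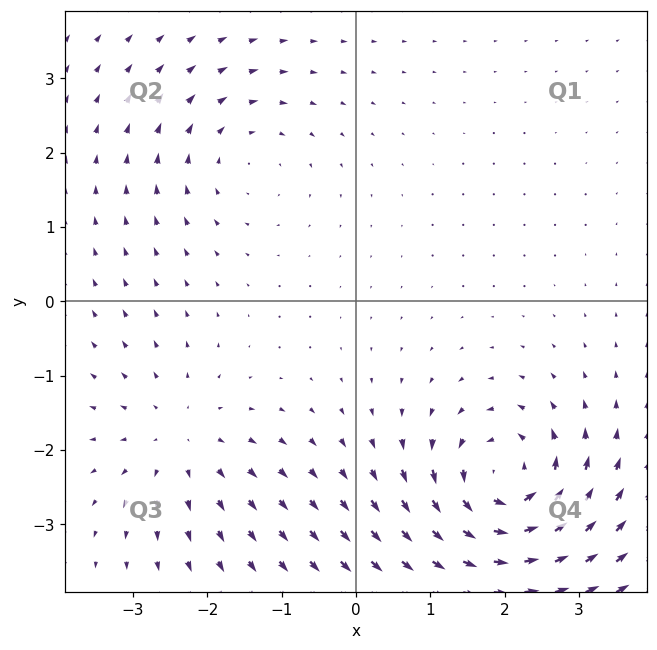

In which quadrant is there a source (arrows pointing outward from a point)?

The source sits at approximately (-2.4, -1.9), which lies in quadrant Q3. The divergence there is about +3, positive as expected for a source.

Q3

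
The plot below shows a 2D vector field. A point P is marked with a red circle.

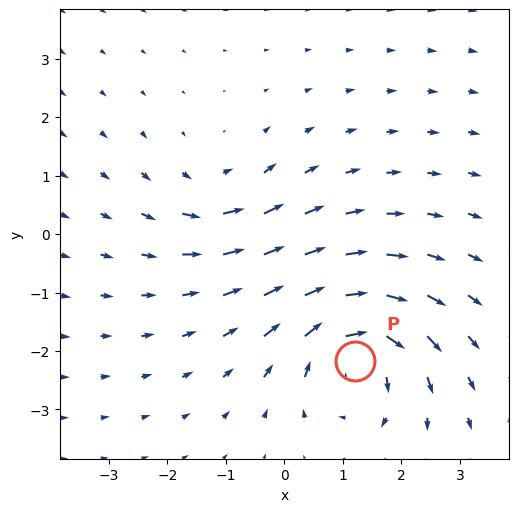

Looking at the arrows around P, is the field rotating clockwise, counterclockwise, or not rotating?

Near P at (1.2, -2.2) the arrows circulate clockwise. The curl (z-component) there is about -6; negative curl means clockwise rotation.

clockwise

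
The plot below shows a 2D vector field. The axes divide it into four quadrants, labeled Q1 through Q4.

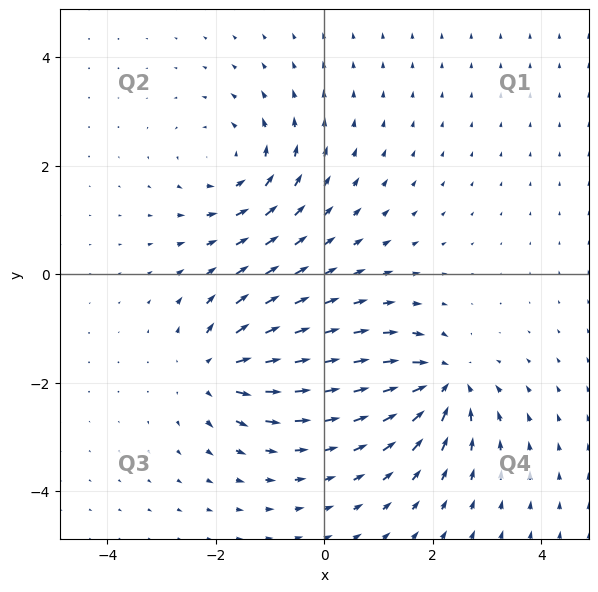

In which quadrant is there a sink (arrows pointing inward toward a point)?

Q4

The sink sits at approximately (2.2, -2.0), which lies in quadrant Q4. The divergence there is about -7, negative as expected for a sink.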